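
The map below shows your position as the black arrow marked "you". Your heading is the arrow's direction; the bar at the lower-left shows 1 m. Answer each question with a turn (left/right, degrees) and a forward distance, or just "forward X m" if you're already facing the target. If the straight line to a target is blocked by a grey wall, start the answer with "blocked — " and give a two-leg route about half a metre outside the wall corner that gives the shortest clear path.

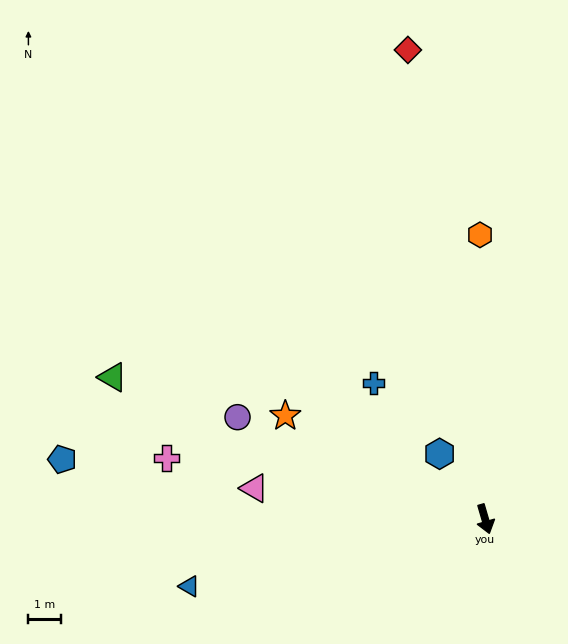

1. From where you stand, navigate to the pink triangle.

turn right 114°, forward 7.1 m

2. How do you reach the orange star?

turn right 134°, forward 6.9 m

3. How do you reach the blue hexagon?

turn right 161°, forward 2.4 m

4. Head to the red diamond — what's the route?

turn left 173°, forward 14.6 m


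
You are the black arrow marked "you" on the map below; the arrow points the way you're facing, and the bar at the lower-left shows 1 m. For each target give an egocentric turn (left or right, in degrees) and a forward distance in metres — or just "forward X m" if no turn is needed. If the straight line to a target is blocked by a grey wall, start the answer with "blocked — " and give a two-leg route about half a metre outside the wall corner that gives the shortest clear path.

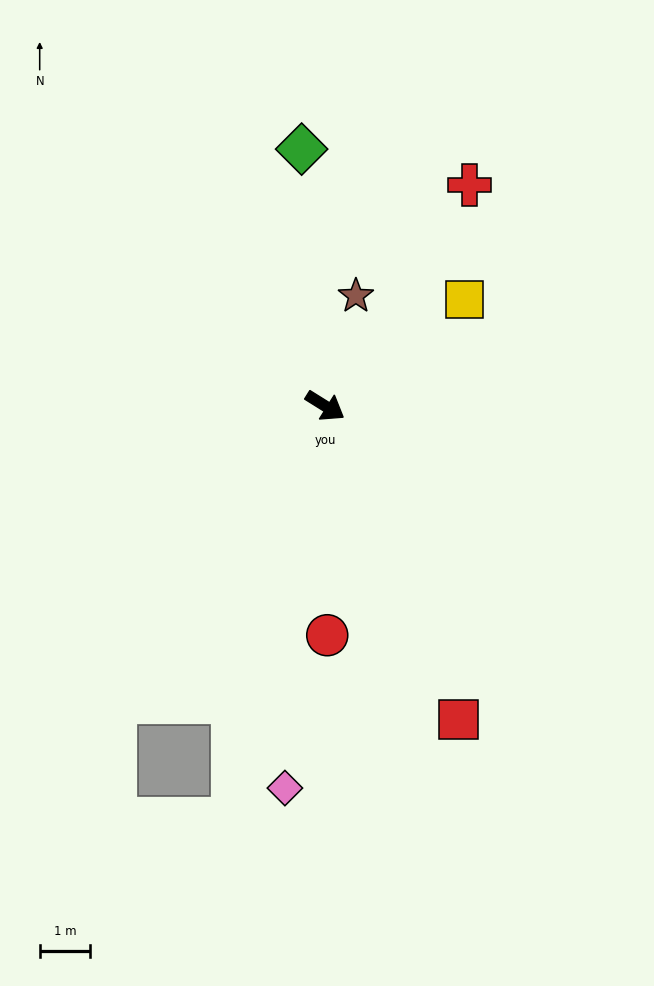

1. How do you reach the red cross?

turn left 89°, forward 5.2 m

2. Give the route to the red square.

turn right 35°, forward 6.7 m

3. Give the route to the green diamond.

turn left 127°, forward 5.1 m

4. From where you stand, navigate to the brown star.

turn left 106°, forward 2.3 m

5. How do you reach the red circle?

turn right 58°, forward 4.5 m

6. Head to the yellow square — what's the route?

turn left 69°, forward 3.5 m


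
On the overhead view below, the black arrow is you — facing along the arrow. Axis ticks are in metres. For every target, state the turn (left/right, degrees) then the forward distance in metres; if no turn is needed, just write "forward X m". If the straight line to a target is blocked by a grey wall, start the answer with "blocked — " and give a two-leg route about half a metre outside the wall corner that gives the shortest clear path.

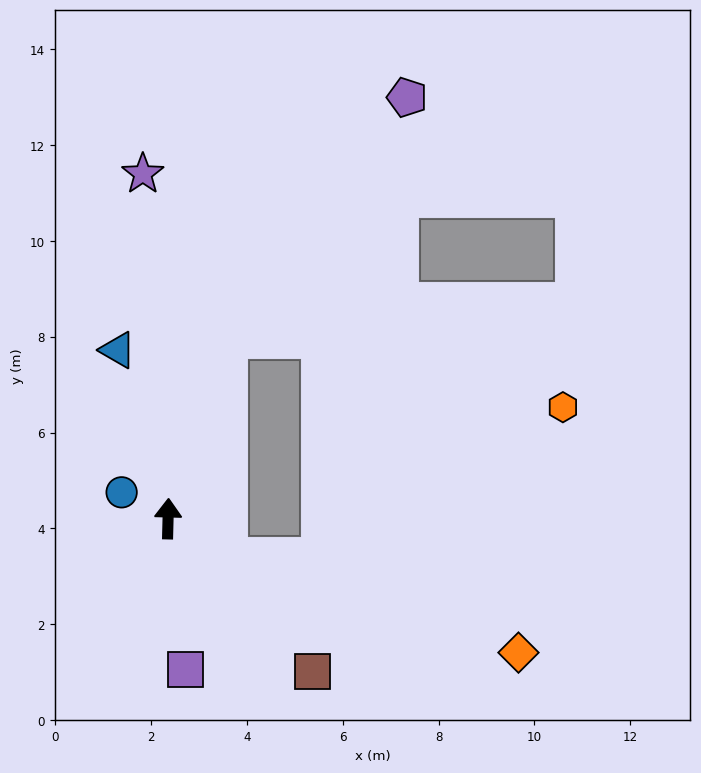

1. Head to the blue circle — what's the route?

turn left 62°, forward 1.1 m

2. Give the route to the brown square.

turn right 135°, forward 4.4 m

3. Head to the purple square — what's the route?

turn right 172°, forward 3.2 m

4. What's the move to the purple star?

turn left 6°, forward 7.2 m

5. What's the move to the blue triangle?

turn left 18°, forward 3.7 m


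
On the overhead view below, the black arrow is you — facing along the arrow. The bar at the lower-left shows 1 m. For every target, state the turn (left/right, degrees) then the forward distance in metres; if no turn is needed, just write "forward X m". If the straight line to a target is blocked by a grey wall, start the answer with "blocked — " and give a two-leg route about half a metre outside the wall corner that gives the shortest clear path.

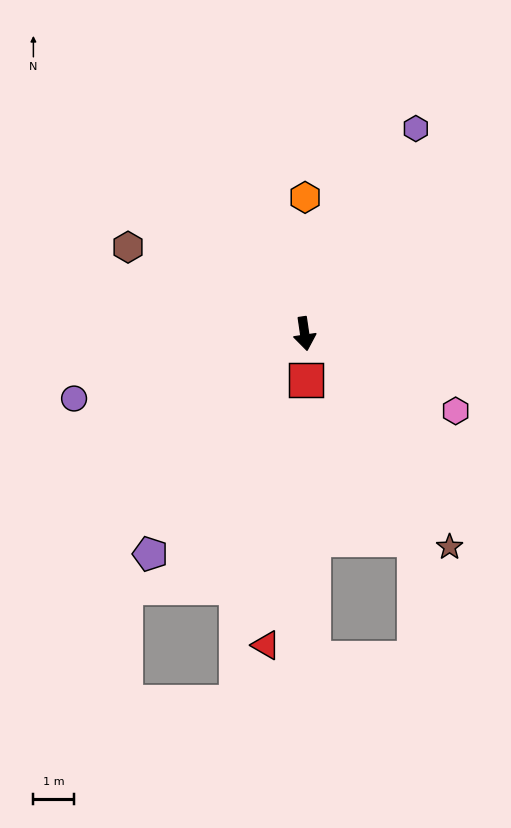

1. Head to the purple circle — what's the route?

turn right 83°, forward 5.9 m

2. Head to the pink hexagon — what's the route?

turn left 55°, forward 4.2 m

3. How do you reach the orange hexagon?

turn left 171°, forward 3.4 m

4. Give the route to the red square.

turn right 6°, forward 1.1 m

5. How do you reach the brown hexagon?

turn right 124°, forward 4.8 m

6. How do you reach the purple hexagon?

turn left 143°, forward 5.7 m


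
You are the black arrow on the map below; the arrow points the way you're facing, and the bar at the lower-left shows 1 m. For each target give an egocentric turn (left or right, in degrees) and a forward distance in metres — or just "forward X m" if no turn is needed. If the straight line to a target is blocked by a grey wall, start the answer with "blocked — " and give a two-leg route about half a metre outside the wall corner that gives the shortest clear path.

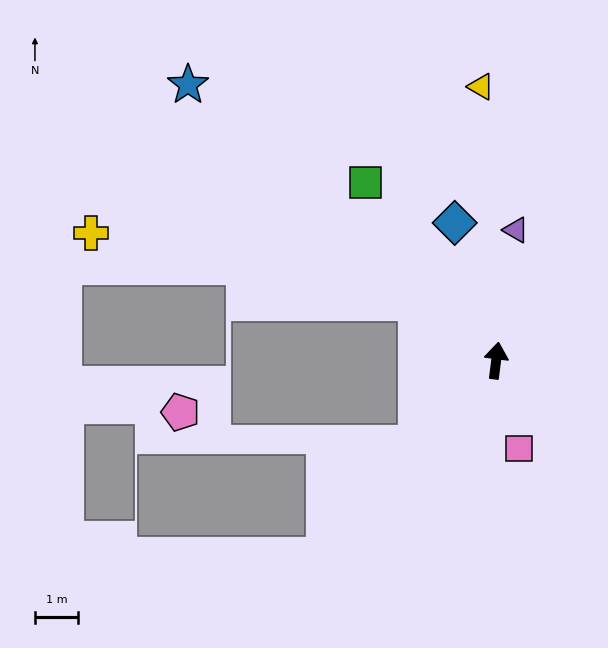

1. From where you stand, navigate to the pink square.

turn right 158°, forward 2.1 m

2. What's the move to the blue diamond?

turn left 24°, forward 3.3 m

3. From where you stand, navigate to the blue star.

turn left 55°, forward 9.6 m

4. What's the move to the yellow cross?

blocked — turn left 61°, forward 2.3 m, then turn left 24°, forward 7.7 m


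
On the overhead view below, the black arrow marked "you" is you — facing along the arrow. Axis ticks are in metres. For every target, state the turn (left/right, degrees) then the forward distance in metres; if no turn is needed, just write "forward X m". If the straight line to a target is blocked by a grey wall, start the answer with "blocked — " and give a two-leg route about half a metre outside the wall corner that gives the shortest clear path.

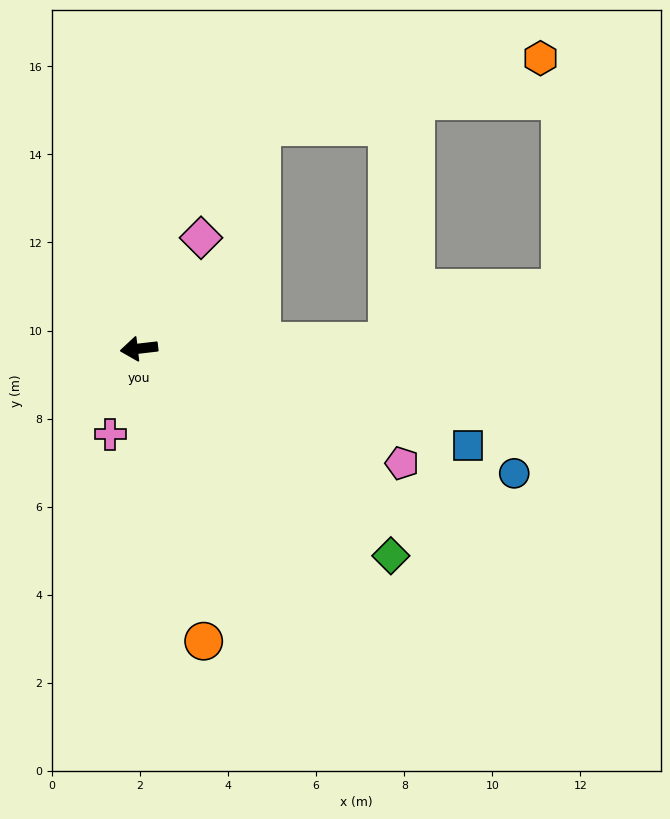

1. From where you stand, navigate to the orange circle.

turn left 96°, forward 6.8 m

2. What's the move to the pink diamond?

turn right 126°, forward 2.9 m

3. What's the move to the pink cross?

turn left 65°, forward 2.0 m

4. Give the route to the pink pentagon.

turn left 150°, forward 6.5 m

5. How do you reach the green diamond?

turn left 134°, forward 7.4 m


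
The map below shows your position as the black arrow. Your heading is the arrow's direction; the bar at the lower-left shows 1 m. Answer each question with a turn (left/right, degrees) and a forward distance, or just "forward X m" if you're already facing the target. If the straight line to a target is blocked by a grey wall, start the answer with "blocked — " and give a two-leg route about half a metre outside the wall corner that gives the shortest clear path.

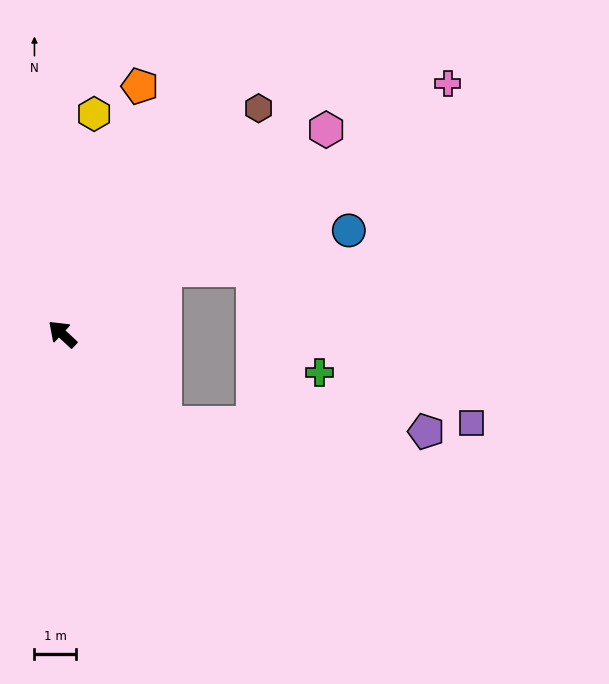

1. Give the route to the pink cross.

turn right 104°, forward 11.1 m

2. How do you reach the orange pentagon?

turn right 64°, forward 6.3 m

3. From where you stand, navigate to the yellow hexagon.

turn right 55°, forward 5.4 m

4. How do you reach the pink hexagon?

turn right 99°, forward 8.0 m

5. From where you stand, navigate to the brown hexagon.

turn right 88°, forward 7.2 m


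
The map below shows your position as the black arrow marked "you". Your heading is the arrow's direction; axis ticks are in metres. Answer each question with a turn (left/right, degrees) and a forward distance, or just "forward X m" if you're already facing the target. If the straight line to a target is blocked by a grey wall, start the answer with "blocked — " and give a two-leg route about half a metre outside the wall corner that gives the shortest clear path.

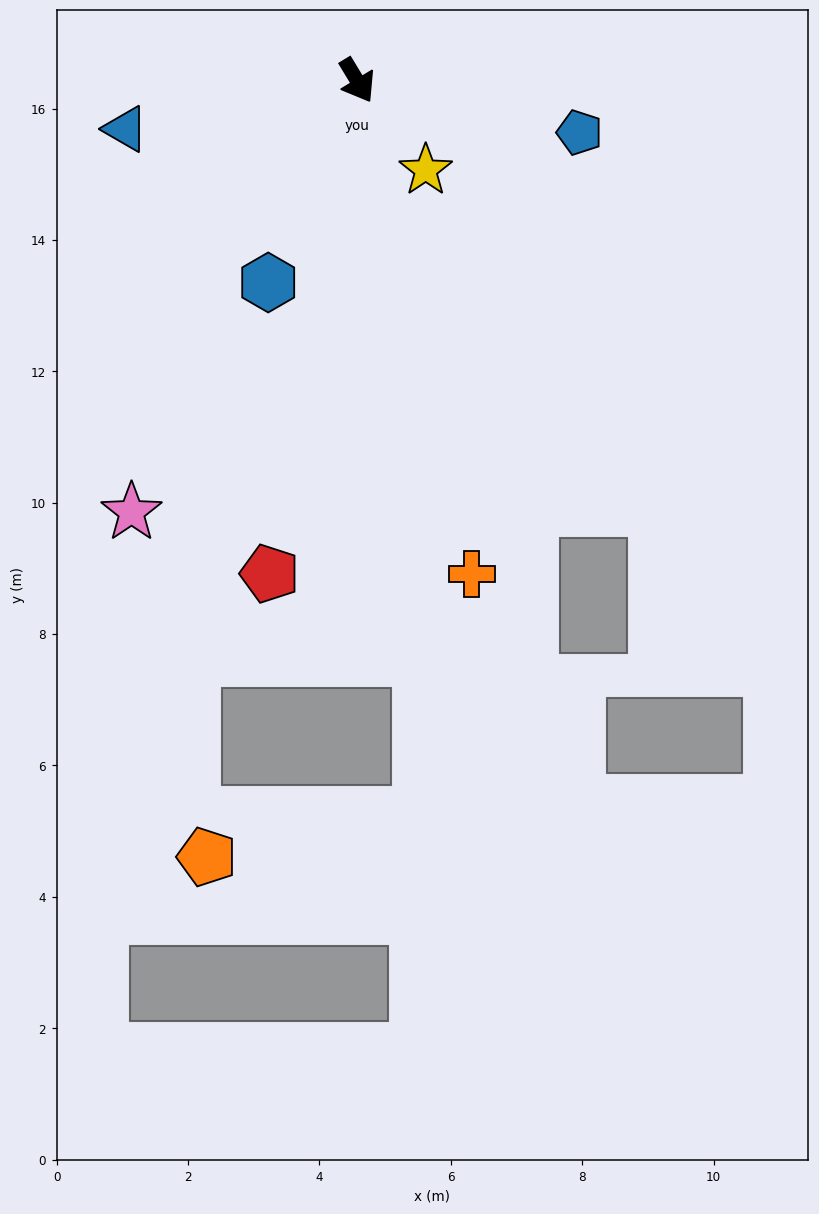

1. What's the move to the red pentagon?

turn right 41°, forward 7.6 m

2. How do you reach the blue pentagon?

turn left 46°, forward 3.5 m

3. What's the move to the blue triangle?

turn right 109°, forward 3.6 m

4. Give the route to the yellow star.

turn left 6°, forward 1.7 m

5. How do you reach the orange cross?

turn right 18°, forward 7.7 m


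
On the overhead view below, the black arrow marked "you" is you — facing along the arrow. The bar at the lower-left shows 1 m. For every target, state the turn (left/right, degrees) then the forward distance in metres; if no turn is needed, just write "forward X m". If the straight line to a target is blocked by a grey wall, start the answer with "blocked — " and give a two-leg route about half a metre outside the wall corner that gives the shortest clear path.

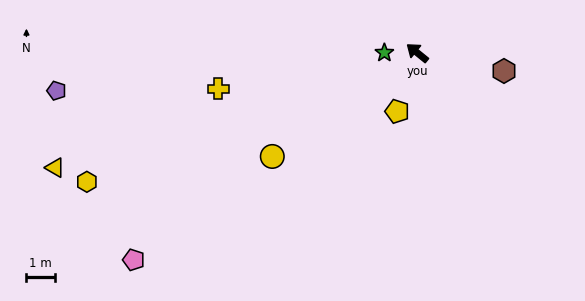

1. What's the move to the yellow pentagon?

turn left 110°, forward 2.2 m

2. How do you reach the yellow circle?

turn left 75°, forward 6.3 m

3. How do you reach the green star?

turn left 39°, forward 1.2 m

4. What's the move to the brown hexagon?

turn right 153°, forward 3.1 m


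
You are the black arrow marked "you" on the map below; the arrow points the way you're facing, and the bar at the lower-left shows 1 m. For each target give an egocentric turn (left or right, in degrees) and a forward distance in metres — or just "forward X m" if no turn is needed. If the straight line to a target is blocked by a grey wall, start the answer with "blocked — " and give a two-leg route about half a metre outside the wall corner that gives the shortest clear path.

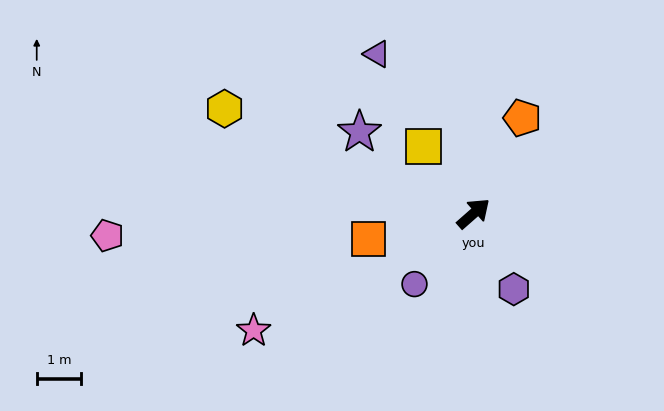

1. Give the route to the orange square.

turn left 152°, forward 2.5 m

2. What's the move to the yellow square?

turn left 85°, forward 1.9 m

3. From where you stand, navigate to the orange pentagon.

turn left 22°, forward 2.4 m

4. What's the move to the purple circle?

turn right 171°, forward 2.1 m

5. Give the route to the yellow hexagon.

turn left 116°, forward 6.1 m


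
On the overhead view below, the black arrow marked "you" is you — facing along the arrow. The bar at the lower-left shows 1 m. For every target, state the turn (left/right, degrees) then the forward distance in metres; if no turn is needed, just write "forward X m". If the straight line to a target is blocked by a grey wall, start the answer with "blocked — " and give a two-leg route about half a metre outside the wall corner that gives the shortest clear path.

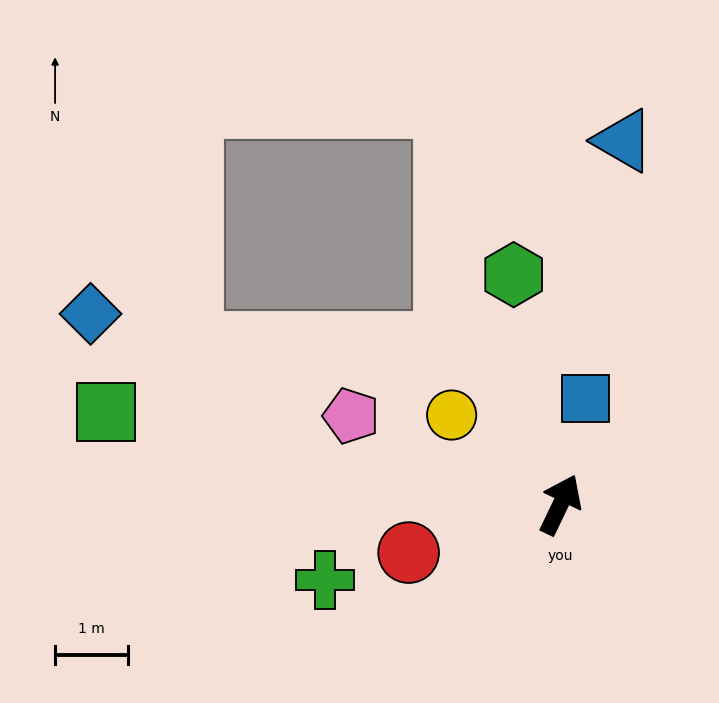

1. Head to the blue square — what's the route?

turn left 12°, forward 1.5 m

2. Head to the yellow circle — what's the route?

turn left 76°, forward 1.9 m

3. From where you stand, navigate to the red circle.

turn left 133°, forward 2.2 m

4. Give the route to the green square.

turn left 104°, forward 6.3 m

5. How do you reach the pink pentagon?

turn left 93°, forward 3.1 m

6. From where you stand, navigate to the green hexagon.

turn left 37°, forward 3.2 m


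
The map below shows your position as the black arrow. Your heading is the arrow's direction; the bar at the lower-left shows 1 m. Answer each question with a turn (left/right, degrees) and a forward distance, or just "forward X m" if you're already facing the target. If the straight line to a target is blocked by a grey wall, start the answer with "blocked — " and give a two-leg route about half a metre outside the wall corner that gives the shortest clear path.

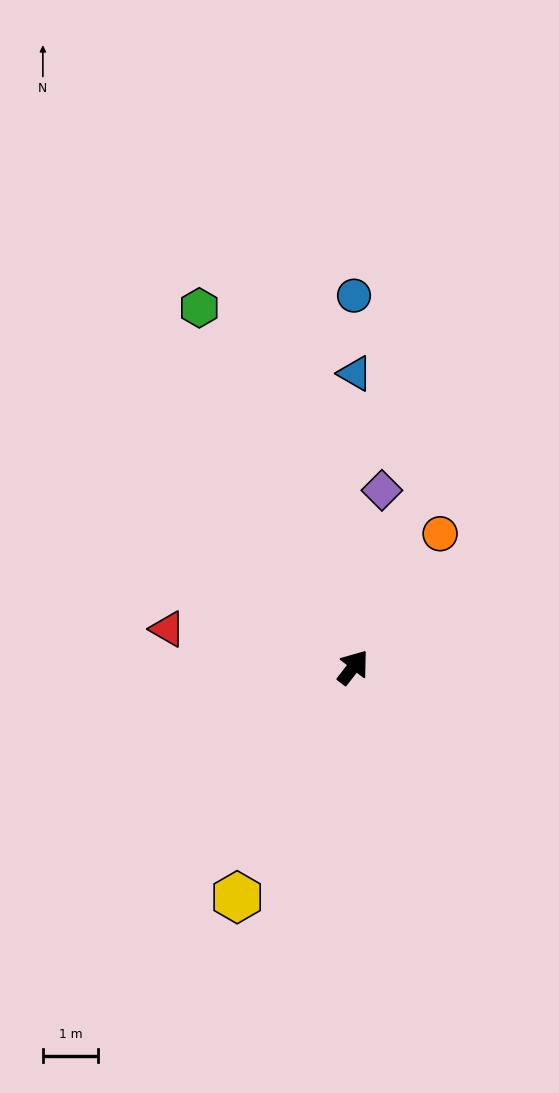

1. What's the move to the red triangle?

turn left 116°, forward 3.4 m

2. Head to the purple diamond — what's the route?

turn left 28°, forward 3.2 m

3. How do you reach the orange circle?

turn left 5°, forward 2.9 m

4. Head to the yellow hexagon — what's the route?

turn right 169°, forward 4.7 m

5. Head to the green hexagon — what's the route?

turn left 61°, forward 7.1 m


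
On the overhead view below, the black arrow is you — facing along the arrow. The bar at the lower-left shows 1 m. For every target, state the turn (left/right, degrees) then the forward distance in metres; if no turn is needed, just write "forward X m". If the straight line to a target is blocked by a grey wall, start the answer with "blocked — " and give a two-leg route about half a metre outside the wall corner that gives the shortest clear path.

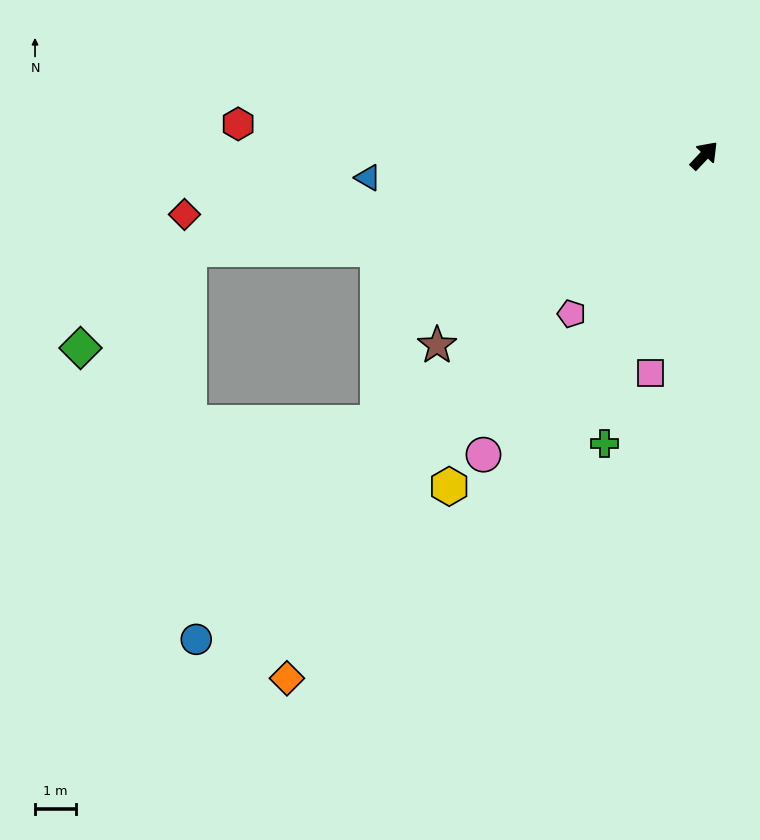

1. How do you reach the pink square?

turn right 151°, forward 5.4 m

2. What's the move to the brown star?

turn left 169°, forward 7.9 m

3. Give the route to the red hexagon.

turn left 129°, forward 11.3 m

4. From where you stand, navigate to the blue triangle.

turn left 137°, forward 8.1 m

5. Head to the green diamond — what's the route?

blocked — turn left 144°, forward 12.7 m, then turn left 32°, forward 3.6 m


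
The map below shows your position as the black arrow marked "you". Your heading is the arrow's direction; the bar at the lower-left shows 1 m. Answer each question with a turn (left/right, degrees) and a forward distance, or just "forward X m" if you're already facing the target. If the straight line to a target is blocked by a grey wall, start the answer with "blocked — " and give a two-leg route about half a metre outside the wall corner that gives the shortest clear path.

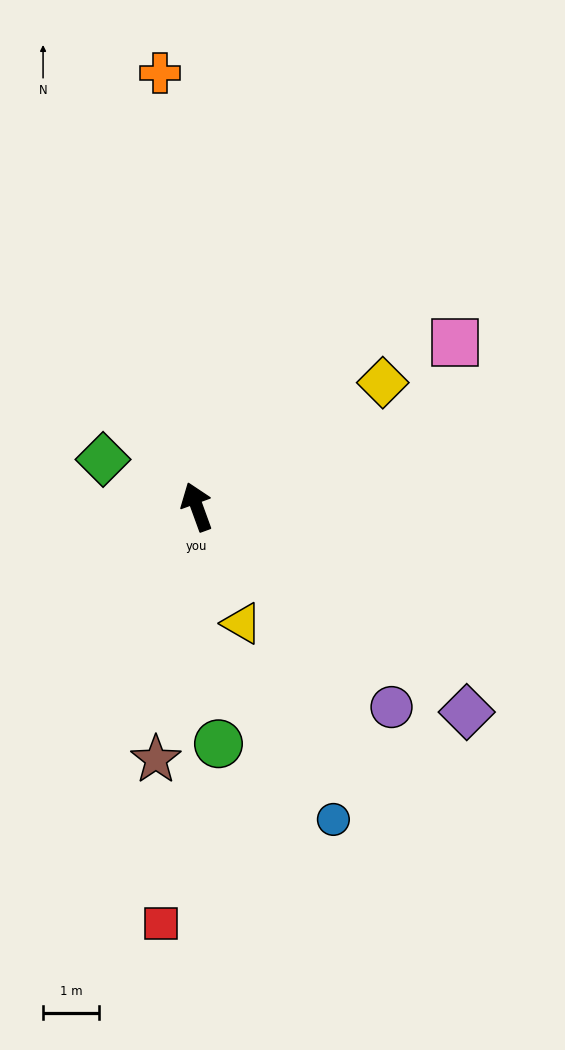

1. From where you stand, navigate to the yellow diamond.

turn right 76°, forward 4.0 m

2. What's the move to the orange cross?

turn right 15°, forward 7.7 m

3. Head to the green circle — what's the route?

turn left 165°, forward 4.2 m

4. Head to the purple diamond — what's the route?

turn right 147°, forward 6.0 m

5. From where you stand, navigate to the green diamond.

turn left 43°, forward 1.9 m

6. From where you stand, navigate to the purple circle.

turn right 156°, forward 5.0 m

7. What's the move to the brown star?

turn left 151°, forward 4.5 m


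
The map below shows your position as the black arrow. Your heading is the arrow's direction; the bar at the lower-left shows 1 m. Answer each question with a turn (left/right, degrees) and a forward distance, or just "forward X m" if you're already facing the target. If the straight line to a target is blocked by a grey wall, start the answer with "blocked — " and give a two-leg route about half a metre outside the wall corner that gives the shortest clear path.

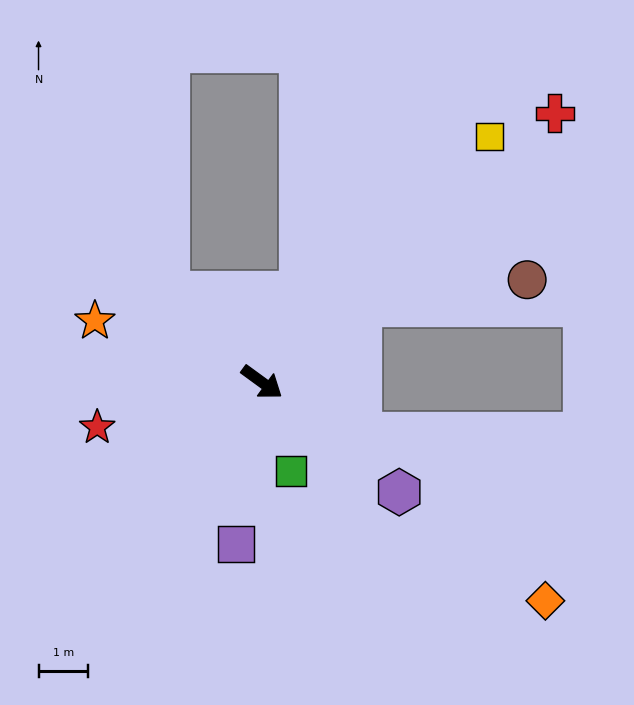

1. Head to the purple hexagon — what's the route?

turn right 3°, forward 3.6 m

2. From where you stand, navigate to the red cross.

turn left 79°, forward 8.0 m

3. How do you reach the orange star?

turn right 164°, forward 3.6 m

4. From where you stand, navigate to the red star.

turn right 129°, forward 3.4 m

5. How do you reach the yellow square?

turn left 83°, forward 6.8 m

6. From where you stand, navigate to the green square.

turn right 36°, forward 1.9 m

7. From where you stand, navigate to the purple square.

turn right 63°, forward 3.3 m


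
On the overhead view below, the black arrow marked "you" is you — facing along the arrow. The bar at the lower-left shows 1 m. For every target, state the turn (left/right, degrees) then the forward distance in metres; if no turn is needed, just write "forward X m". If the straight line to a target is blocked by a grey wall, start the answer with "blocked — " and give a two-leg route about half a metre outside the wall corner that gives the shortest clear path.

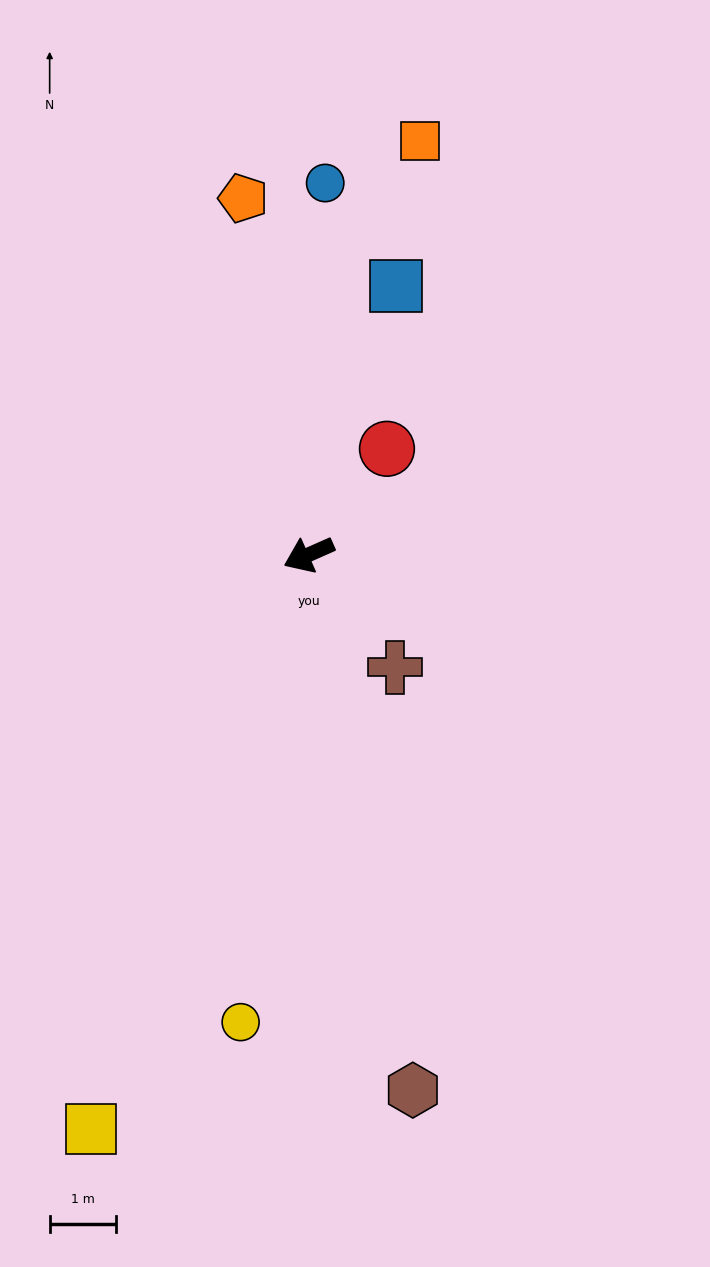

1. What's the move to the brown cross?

turn left 103°, forward 2.1 m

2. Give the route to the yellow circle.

turn left 58°, forward 7.1 m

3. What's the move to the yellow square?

turn left 45°, forward 9.3 m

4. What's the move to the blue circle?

turn right 116°, forward 5.6 m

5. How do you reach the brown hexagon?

turn left 77°, forward 8.2 m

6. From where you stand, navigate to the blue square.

turn right 132°, forward 4.3 m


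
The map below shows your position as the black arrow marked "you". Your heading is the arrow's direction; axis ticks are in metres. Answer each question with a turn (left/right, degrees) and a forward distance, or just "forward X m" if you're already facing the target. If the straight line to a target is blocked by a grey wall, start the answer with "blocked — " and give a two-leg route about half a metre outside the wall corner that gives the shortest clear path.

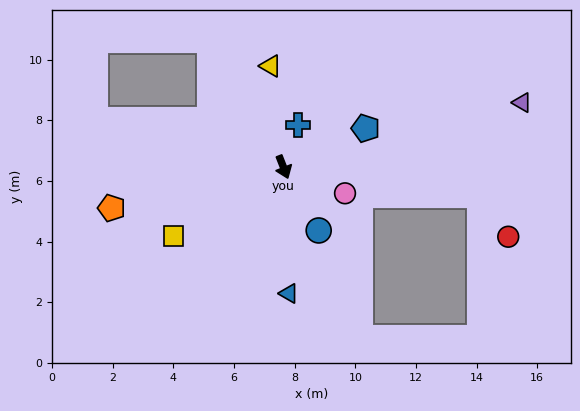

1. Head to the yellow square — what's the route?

turn right 79°, forward 4.3 m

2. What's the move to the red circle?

blocked — turn left 60°, forward 6.5 m, then turn right 47°, forward 1.7 m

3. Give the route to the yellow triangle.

turn left 166°, forward 3.4 m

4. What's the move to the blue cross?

turn left 140°, forward 1.5 m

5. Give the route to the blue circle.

turn left 8°, forward 2.4 m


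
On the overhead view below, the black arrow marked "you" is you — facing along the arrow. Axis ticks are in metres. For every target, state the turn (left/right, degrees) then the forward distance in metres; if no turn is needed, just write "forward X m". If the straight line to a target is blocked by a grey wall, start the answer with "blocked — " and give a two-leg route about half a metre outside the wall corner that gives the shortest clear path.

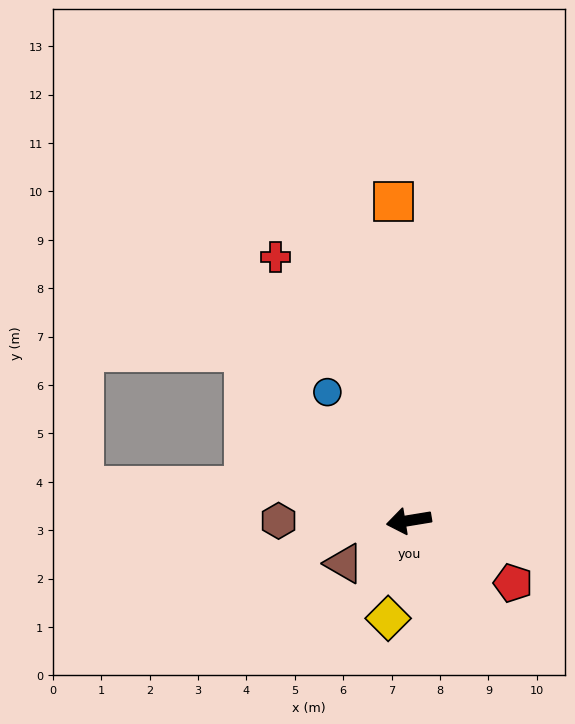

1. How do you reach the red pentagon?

turn left 140°, forward 2.5 m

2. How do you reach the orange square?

turn right 97°, forward 6.6 m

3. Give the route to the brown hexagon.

turn right 9°, forward 2.7 m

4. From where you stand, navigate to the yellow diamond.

turn left 69°, forward 2.1 m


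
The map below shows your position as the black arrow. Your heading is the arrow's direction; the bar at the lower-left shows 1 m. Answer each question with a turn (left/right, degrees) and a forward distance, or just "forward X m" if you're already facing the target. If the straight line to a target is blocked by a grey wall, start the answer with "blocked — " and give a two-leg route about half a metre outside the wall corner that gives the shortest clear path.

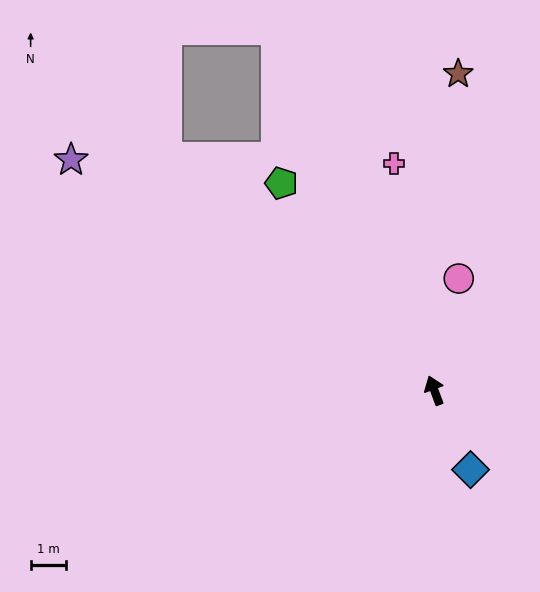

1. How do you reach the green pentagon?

turn left 16°, forward 7.3 m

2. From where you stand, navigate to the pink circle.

turn right 33°, forward 3.2 m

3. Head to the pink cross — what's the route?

turn right 10°, forward 6.5 m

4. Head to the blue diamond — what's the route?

turn right 176°, forward 2.5 m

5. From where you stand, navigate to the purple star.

turn left 37°, forward 12.1 m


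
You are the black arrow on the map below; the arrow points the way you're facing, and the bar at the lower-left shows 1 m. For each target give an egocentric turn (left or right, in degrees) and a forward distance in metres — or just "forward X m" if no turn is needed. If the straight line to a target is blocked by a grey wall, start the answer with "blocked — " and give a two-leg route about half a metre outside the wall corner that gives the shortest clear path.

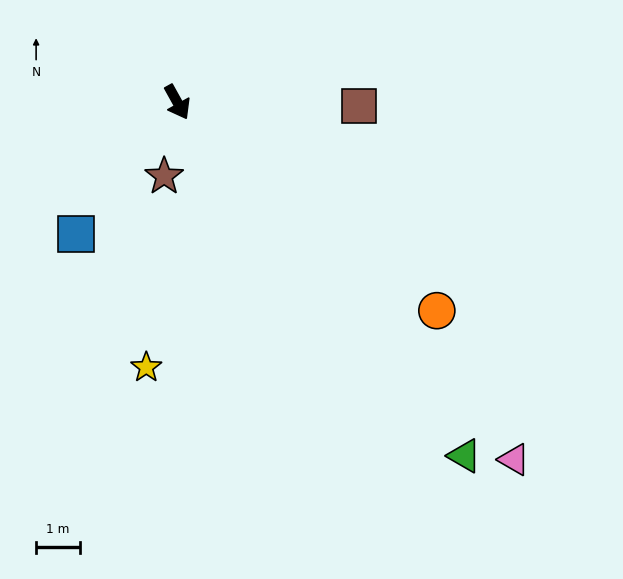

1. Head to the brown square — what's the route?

turn left 60°, forward 4.1 m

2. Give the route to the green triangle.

turn left 10°, forward 10.4 m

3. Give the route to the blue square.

turn right 66°, forward 3.8 m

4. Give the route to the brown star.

turn right 39°, forward 1.7 m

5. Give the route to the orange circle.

turn left 22°, forward 7.6 m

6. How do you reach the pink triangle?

turn left 14°, forward 11.2 m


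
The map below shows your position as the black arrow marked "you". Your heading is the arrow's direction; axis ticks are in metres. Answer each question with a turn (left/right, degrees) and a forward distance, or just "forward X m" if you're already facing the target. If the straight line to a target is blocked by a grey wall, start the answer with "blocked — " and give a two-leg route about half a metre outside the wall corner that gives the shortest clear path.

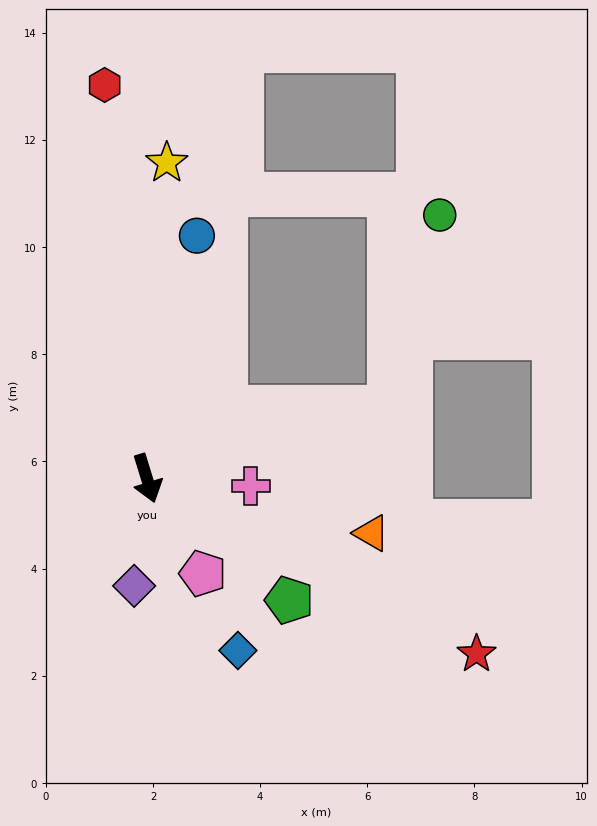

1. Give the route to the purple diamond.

turn right 24°, forward 2.0 m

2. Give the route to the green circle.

blocked — turn left 89°, forward 4.7 m, then turn left 59°, forward 3.7 m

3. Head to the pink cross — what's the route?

turn left 69°, forward 1.9 m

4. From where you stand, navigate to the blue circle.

turn left 151°, forward 4.6 m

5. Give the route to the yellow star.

turn left 159°, forward 5.9 m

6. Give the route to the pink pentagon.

turn left 13°, forward 2.1 m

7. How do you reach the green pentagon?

turn left 32°, forward 3.5 m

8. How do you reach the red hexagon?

turn left 169°, forward 7.4 m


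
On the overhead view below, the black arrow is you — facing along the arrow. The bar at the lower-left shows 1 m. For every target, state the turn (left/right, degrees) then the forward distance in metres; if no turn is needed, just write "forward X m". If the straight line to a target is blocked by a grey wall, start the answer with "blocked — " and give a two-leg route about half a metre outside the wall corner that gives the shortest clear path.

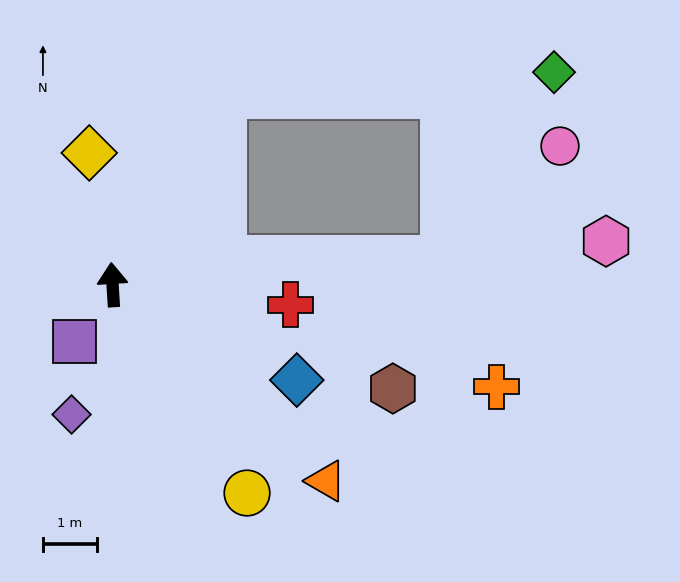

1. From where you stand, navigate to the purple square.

turn left 143°, forward 1.3 m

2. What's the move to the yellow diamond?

turn left 6°, forward 2.5 m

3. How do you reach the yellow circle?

turn right 151°, forward 4.6 m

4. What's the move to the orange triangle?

turn right 136°, forward 5.4 m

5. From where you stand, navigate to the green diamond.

blocked — turn right 89°, forward 6.1 m, then turn left 55°, forward 4.0 m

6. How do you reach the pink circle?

blocked — turn right 89°, forward 6.1 m, then turn left 39°, forward 3.0 m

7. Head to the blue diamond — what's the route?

turn right 121°, forward 3.8 m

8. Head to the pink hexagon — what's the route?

turn right 89°, forward 9.1 m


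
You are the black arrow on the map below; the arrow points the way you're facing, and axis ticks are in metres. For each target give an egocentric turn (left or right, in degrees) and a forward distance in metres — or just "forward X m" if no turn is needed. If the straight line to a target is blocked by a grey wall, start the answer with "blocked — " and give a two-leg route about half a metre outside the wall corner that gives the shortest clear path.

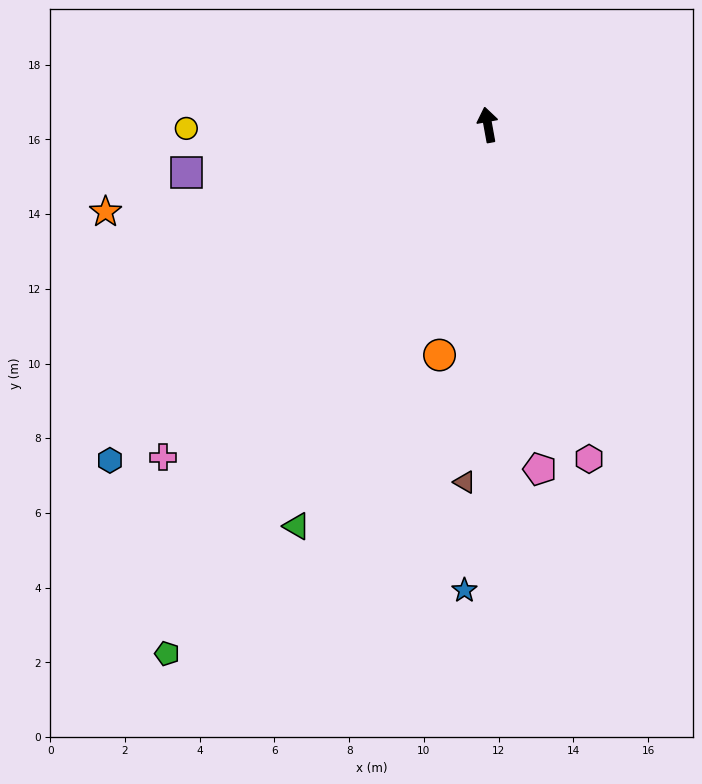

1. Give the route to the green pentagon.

turn left 139°, forward 16.6 m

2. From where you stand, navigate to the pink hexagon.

turn right 173°, forward 9.3 m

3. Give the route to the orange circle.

turn left 158°, forward 6.3 m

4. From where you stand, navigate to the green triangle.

turn left 144°, forward 11.9 m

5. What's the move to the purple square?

turn left 89°, forward 8.2 m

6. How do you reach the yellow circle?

turn left 80°, forward 8.1 m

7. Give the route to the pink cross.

turn left 125°, forward 12.4 m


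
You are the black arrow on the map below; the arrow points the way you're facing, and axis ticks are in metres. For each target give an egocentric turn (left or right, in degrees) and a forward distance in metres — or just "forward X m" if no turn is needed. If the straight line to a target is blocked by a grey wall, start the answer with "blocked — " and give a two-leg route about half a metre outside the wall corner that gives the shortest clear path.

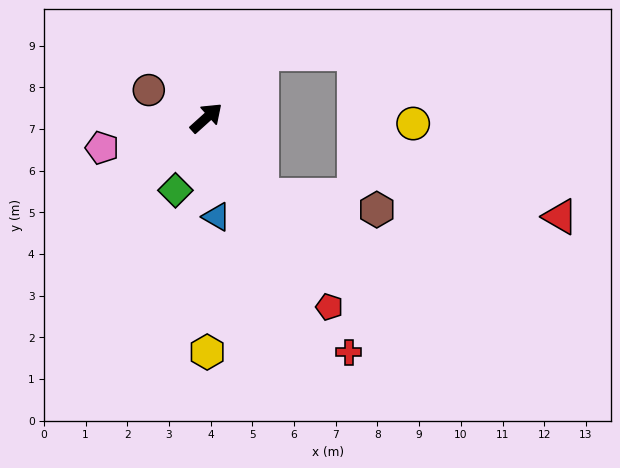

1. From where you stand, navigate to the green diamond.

turn right 155°, forward 1.9 m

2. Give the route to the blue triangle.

turn right 126°, forward 2.4 m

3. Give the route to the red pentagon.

turn right 99°, forward 5.4 m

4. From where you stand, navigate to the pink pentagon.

turn left 154°, forward 2.6 m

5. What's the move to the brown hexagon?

blocked — turn right 97°, forward 2.3 m, then turn left 48°, forward 2.8 m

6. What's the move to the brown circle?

turn left 112°, forward 1.5 m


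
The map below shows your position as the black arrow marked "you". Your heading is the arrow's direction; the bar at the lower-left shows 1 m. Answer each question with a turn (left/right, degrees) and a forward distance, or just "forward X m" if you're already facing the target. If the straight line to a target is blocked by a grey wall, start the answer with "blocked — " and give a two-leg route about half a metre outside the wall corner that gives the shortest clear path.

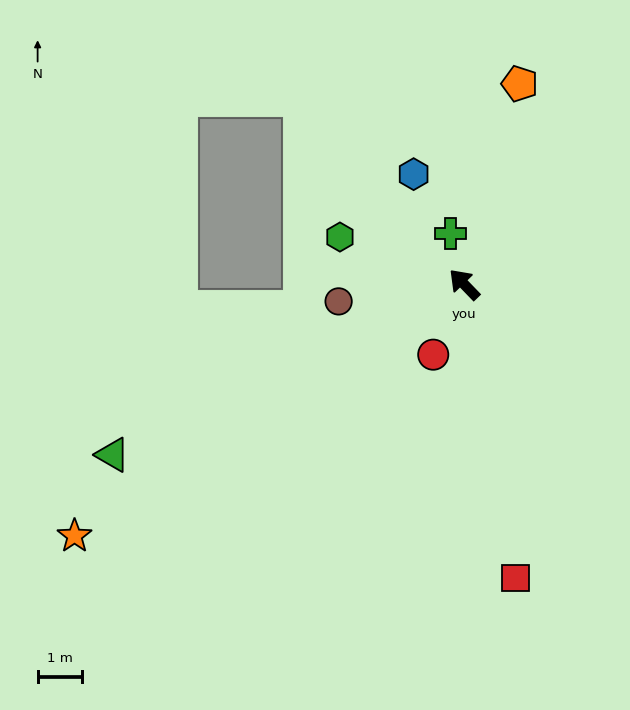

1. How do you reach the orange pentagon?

turn right 59°, forward 4.6 m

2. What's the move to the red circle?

turn left 112°, forward 1.7 m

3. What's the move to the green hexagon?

turn left 25°, forward 3.0 m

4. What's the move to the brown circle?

turn left 54°, forward 2.8 m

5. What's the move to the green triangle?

turn left 72°, forward 8.7 m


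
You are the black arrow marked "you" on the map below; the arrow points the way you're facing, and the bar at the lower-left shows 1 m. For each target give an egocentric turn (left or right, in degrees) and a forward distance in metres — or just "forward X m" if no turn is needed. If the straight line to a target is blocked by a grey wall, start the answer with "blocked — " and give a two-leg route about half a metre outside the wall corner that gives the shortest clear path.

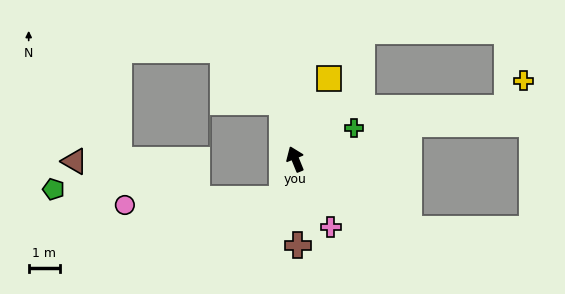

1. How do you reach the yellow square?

turn right 45°, forward 2.8 m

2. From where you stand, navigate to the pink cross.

turn right 175°, forward 2.5 m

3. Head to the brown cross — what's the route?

turn left 160°, forward 2.8 m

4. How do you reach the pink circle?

blocked — turn left 139°, forward 1.3 m, then turn right 69°, forward 5.0 m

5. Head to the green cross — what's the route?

turn right 84°, forward 2.1 m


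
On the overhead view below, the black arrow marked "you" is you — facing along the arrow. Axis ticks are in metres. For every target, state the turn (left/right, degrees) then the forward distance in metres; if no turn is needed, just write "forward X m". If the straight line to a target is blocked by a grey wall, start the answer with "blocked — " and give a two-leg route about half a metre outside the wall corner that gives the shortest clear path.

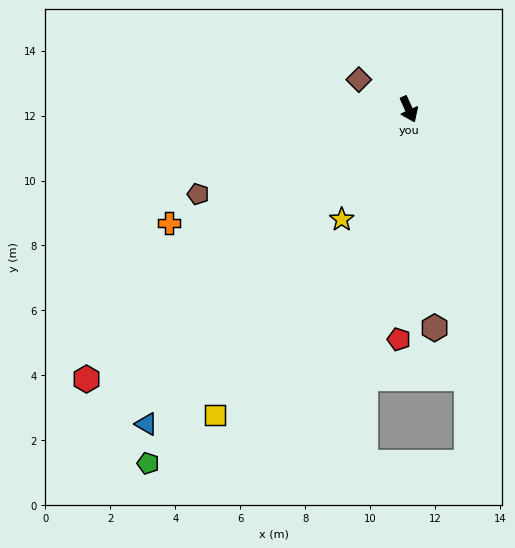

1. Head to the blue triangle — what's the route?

turn right 64°, forward 12.6 m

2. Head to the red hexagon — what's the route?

turn right 74°, forward 12.9 m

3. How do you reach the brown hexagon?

turn right 17°, forward 6.8 m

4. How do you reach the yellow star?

turn right 56°, forward 4.0 m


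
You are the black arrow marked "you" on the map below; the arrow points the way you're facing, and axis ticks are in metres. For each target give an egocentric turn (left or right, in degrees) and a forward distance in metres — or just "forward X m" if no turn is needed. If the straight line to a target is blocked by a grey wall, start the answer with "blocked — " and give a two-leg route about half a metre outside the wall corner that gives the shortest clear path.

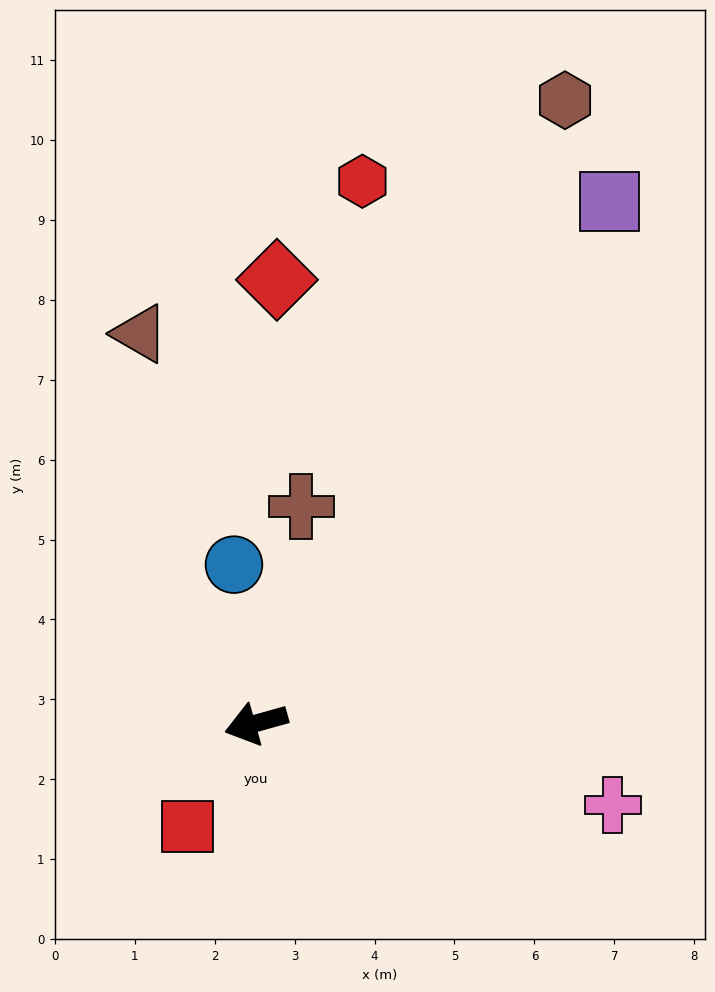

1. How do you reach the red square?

turn left 41°, forward 1.6 m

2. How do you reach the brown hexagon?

turn right 132°, forward 8.7 m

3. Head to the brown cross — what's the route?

turn right 117°, forward 2.8 m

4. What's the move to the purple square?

turn right 140°, forward 7.9 m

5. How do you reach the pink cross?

turn left 151°, forward 4.6 m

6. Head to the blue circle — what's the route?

turn right 98°, forward 2.0 m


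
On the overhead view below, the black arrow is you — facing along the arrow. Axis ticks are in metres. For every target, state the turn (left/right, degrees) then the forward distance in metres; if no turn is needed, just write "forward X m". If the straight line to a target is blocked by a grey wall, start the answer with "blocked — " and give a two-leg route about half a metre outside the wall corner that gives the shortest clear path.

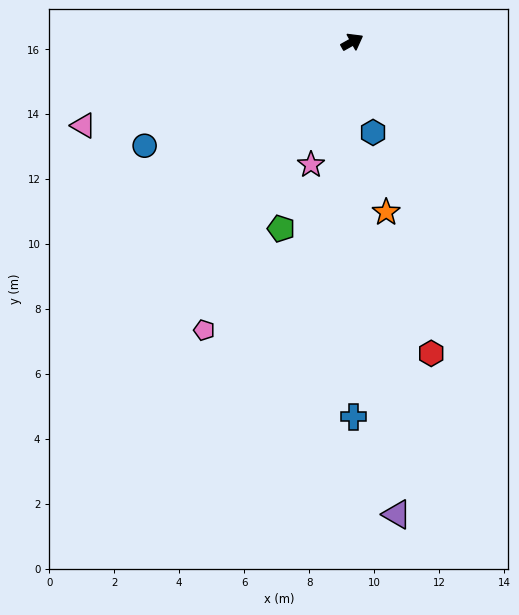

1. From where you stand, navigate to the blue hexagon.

turn right 106°, forward 2.9 m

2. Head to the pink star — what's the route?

turn right 138°, forward 4.0 m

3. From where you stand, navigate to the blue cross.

turn right 119°, forward 11.5 m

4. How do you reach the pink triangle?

turn left 168°, forward 8.7 m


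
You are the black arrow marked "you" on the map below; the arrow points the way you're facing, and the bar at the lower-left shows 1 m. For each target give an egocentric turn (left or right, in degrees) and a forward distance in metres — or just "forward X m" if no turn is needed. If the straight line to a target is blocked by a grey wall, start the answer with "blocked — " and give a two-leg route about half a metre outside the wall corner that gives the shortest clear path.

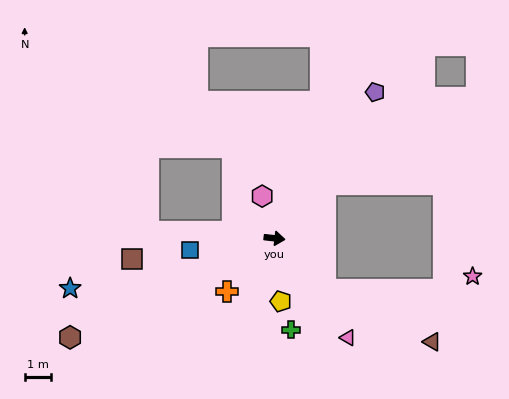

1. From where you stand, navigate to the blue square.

turn right 166°, forward 3.3 m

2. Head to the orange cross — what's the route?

turn right 125°, forward 2.7 m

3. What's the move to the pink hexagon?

turn left 113°, forward 1.7 m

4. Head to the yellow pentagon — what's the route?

turn right 78°, forward 2.4 m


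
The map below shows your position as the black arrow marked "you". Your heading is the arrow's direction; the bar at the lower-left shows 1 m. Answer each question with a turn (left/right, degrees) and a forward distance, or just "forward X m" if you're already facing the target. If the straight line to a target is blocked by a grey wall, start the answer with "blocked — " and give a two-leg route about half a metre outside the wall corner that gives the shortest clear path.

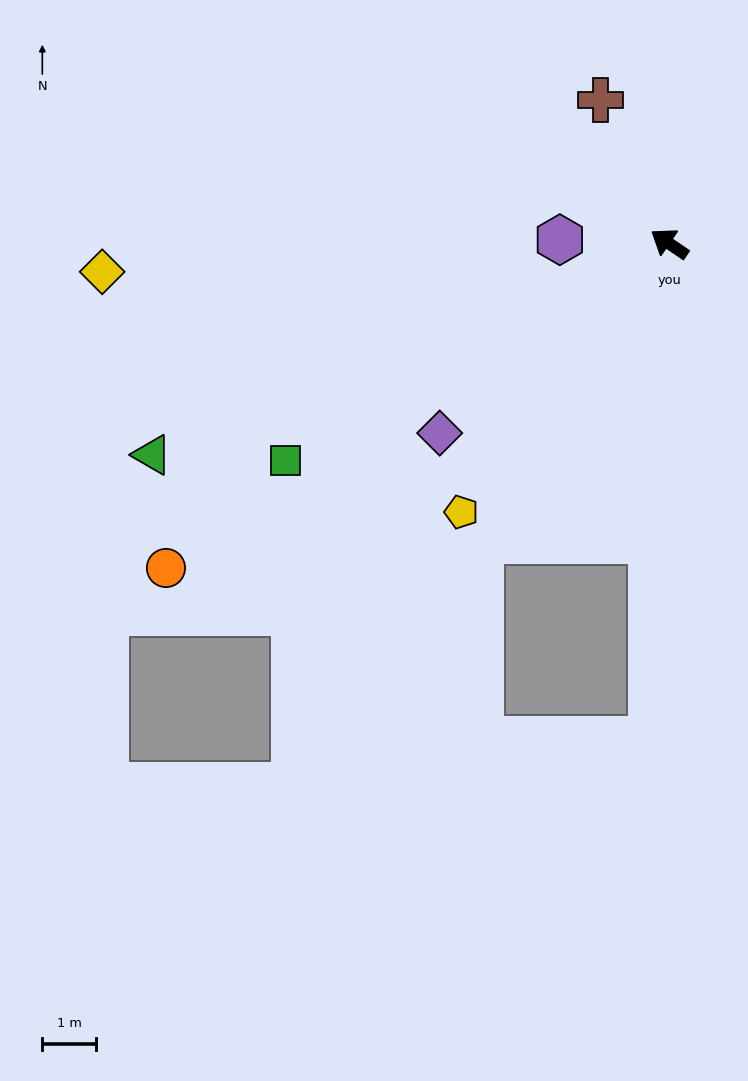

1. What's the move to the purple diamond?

turn left 74°, forward 5.6 m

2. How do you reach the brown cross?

turn right 30°, forward 3.0 m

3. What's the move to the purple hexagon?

turn left 32°, forward 2.1 m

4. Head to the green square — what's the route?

turn left 64°, forward 8.3 m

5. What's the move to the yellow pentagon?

turn left 86°, forward 6.4 m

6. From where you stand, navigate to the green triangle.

turn left 56°, forward 10.5 m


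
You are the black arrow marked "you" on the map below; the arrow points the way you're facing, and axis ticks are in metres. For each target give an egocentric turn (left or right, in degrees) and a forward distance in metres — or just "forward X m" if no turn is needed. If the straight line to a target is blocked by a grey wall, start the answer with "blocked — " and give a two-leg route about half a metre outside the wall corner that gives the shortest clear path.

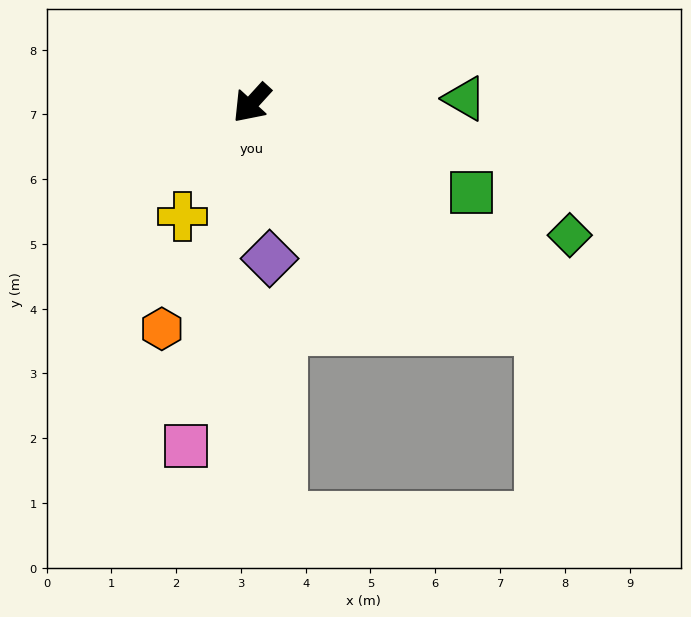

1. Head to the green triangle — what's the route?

turn left 134°, forward 3.3 m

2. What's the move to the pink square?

turn left 31°, forward 5.4 m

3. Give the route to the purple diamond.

turn left 49°, forward 2.4 m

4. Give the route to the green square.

turn left 110°, forward 3.7 m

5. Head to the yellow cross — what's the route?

turn left 11°, forward 2.1 m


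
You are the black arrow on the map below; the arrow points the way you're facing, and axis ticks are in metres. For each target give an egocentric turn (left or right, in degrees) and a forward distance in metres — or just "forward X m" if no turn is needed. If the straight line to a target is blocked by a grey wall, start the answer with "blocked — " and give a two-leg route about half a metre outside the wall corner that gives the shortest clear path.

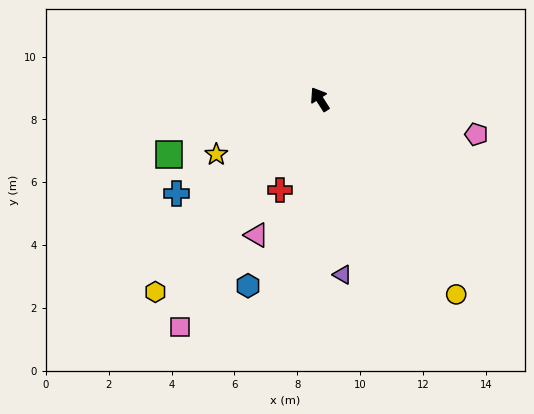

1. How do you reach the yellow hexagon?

turn left 107°, forward 8.1 m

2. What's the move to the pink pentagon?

turn right 135°, forward 5.1 m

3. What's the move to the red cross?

turn left 124°, forward 3.2 m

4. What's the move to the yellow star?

turn left 86°, forward 3.7 m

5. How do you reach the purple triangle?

turn left 155°, forward 5.6 m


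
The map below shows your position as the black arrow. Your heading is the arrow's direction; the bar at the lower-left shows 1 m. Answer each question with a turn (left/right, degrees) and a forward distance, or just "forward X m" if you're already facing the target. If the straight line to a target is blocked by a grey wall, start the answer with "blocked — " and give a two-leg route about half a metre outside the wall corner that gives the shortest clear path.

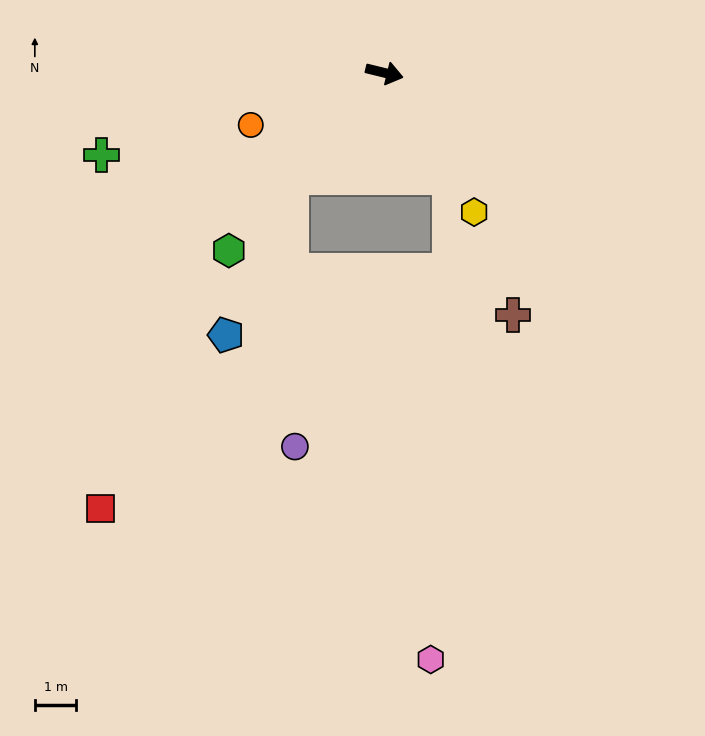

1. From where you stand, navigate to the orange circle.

turn right 145°, forward 3.5 m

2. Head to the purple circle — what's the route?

blocked — turn right 118°, forward 3.4 m, then turn left 42°, forward 6.5 m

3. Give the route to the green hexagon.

turn right 117°, forward 5.7 m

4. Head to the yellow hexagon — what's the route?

turn right 43°, forward 4.0 m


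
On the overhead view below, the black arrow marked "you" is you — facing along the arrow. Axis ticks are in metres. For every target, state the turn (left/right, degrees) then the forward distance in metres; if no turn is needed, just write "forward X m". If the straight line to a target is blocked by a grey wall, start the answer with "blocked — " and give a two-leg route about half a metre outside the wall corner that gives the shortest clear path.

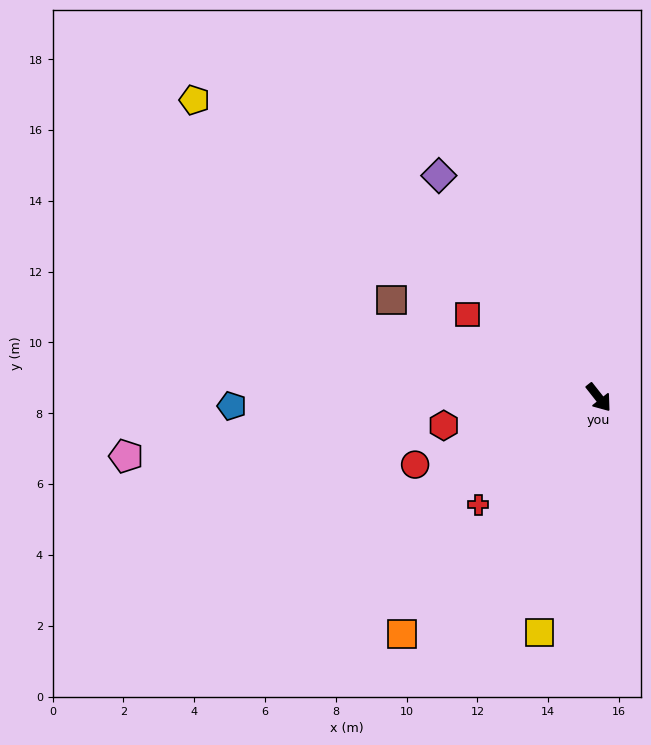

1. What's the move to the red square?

turn right 161°, forward 4.4 m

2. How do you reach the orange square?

turn right 78°, forward 8.7 m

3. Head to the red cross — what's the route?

turn right 87°, forward 4.6 m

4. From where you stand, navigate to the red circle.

turn right 108°, forward 5.5 m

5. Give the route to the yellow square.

turn right 52°, forward 6.8 m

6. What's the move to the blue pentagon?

turn right 127°, forward 10.4 m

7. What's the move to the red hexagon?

turn right 118°, forward 4.4 m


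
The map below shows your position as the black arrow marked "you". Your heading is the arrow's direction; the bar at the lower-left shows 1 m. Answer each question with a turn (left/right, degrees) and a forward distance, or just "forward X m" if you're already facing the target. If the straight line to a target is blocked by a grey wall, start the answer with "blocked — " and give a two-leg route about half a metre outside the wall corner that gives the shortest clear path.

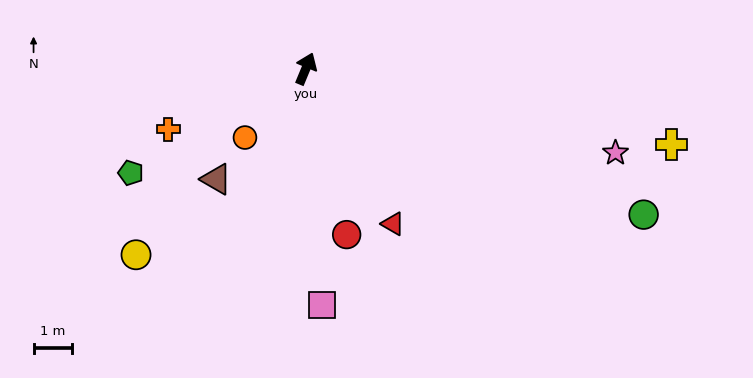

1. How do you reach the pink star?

turn right 83°, forward 8.3 m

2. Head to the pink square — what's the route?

turn right 154°, forward 6.2 m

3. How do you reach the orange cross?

turn left 136°, forward 3.9 m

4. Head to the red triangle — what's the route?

turn right 128°, forward 4.6 m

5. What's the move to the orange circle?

turn left 161°, forward 2.4 m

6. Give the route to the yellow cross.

turn right 79°, forward 9.7 m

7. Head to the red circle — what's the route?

turn right 144°, forward 4.4 m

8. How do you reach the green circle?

turn right 91°, forward 9.6 m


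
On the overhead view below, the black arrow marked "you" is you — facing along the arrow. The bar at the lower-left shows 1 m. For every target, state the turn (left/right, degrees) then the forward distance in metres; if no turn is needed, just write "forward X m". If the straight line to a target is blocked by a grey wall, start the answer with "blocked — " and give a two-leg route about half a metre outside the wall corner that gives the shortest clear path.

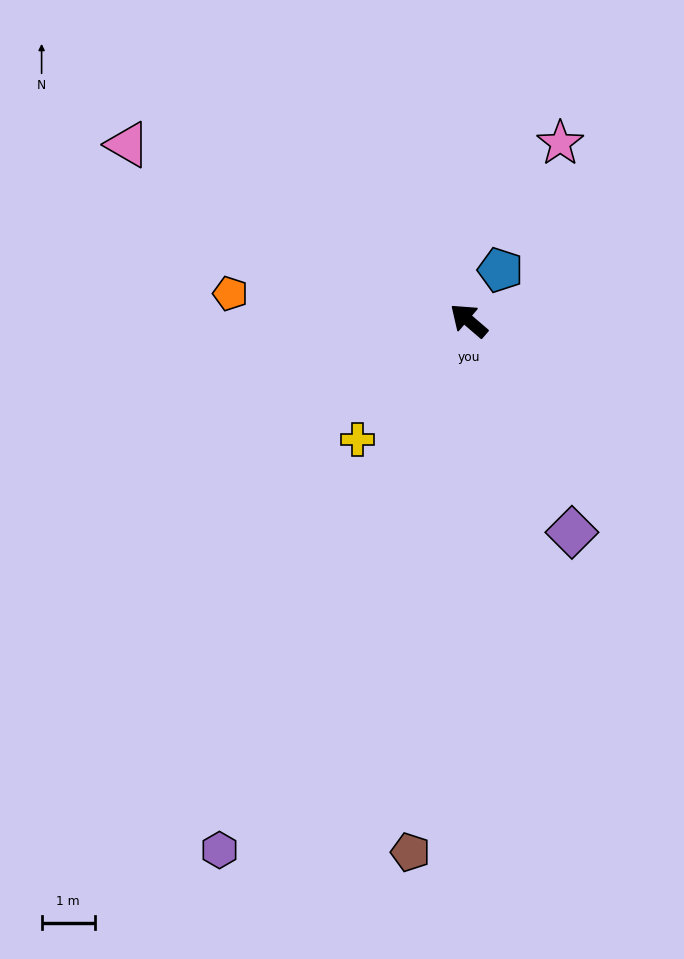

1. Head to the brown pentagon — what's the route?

turn left 124°, forward 10.1 m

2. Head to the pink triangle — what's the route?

turn left 13°, forward 7.2 m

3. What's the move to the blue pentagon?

turn right 81°, forward 1.1 m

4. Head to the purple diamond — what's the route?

turn left 157°, forward 4.4 m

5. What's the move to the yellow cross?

turn left 88°, forward 3.1 m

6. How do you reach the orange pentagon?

turn left 34°, forward 4.5 m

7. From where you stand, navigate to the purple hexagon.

turn left 105°, forward 11.0 m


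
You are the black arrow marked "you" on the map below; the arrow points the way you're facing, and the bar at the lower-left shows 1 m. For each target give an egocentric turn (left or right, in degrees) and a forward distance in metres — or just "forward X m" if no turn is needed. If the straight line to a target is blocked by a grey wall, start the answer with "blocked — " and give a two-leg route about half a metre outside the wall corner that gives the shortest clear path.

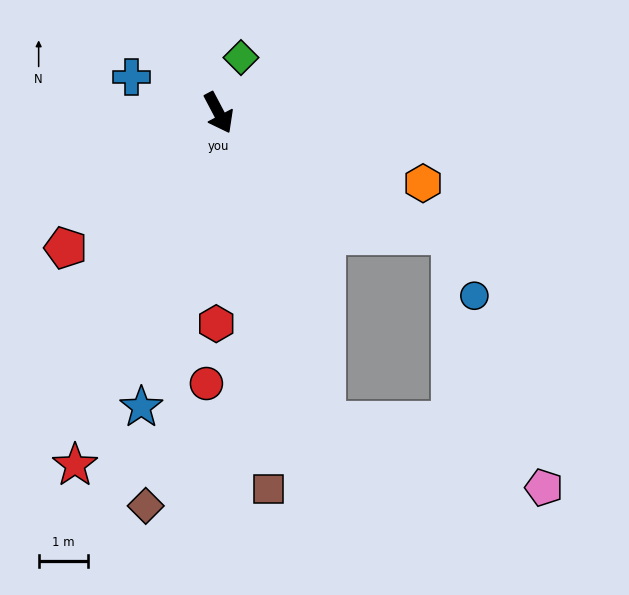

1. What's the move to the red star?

turn right 50°, forward 7.8 m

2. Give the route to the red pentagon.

turn right 76°, forward 4.2 m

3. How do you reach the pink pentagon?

blocked — turn right 9°, forward 6.7 m, then turn left 54°, forward 4.7 m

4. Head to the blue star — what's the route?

turn right 43°, forward 6.2 m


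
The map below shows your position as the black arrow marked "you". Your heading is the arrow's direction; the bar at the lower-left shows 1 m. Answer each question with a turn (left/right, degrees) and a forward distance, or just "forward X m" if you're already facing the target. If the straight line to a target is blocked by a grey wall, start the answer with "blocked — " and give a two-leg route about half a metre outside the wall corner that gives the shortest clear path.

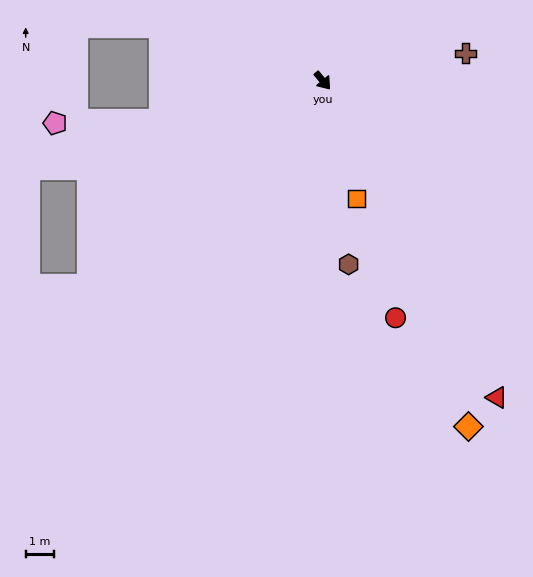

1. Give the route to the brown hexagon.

turn right 32°, forward 6.6 m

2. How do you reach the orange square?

turn right 24°, forward 4.4 m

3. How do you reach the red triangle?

turn right 11°, forward 12.9 m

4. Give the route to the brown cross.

turn left 61°, forward 5.2 m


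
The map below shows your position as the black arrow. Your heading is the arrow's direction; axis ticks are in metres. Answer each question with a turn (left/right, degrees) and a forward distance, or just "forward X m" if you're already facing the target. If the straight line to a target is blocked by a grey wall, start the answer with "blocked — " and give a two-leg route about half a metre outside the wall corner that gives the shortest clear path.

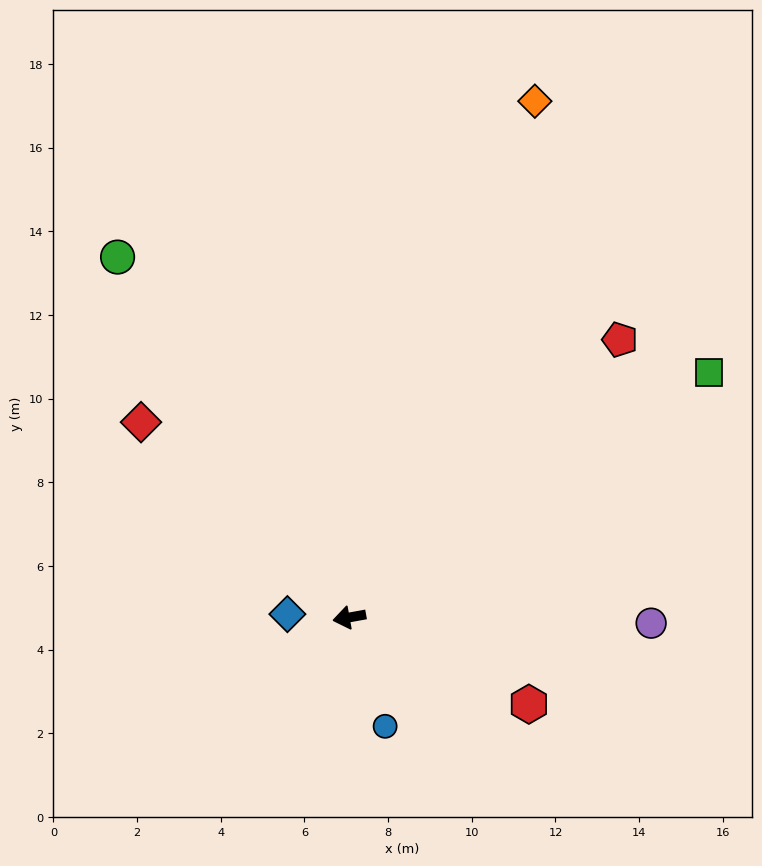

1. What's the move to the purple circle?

turn left 169°, forward 7.2 m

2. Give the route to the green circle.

turn right 67°, forward 10.2 m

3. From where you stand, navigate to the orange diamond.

turn right 120°, forward 13.1 m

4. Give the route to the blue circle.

turn left 98°, forward 2.7 m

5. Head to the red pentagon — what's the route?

turn right 144°, forward 9.3 m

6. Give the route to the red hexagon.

turn left 144°, forward 4.8 m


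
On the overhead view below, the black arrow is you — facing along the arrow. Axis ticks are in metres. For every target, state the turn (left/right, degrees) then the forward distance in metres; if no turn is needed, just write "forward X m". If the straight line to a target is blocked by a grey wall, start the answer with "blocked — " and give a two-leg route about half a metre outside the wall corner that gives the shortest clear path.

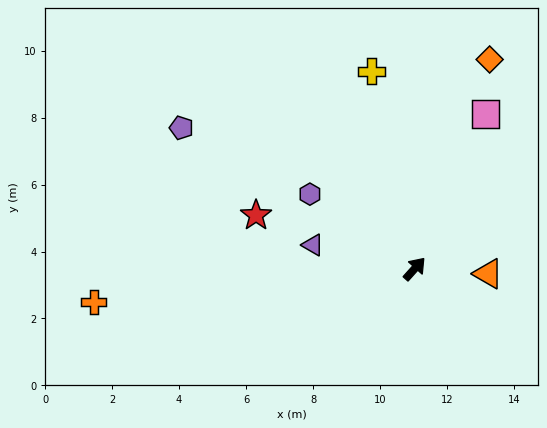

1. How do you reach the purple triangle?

turn left 119°, forward 3.1 m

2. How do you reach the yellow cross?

turn left 54°, forward 6.0 m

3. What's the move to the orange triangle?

turn right 52°, forward 2.2 m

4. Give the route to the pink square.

turn left 17°, forward 5.1 m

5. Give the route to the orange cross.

turn left 138°, forward 9.6 m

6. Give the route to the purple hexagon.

turn left 96°, forward 3.8 m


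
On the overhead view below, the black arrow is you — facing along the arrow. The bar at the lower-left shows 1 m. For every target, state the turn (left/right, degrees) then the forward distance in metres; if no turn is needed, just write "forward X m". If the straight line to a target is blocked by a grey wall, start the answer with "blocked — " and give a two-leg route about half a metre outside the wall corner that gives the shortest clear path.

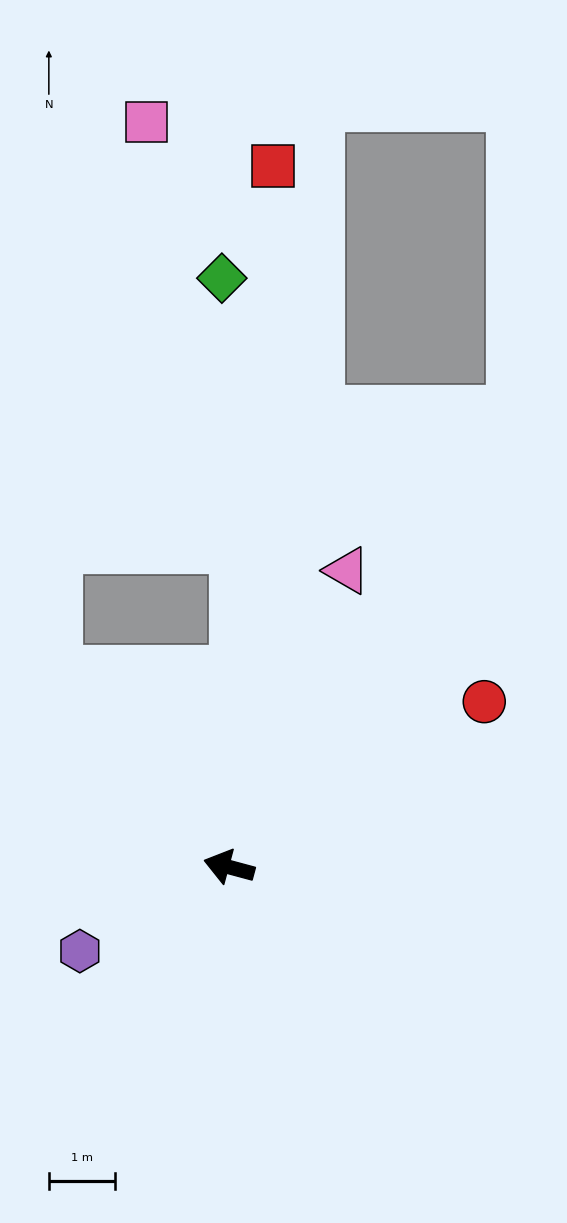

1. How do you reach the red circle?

turn right 132°, forward 4.6 m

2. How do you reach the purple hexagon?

turn left 44°, forward 2.6 m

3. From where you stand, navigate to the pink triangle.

turn right 97°, forward 4.8 m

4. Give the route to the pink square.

blocked — turn right 76°, forward 4.9 m, then turn left 13°, forward 6.5 m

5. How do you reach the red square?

turn right 79°, forward 10.6 m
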